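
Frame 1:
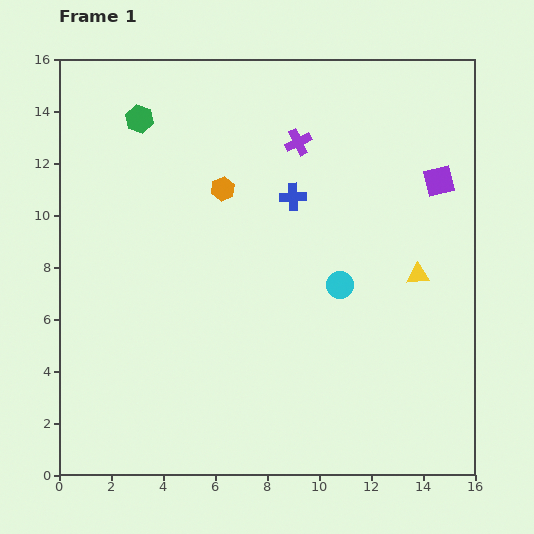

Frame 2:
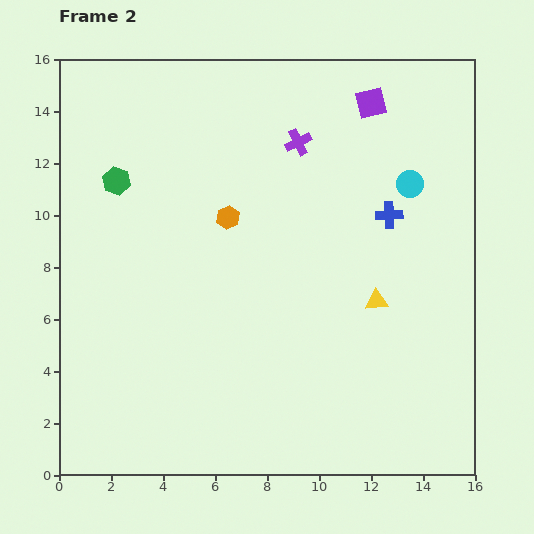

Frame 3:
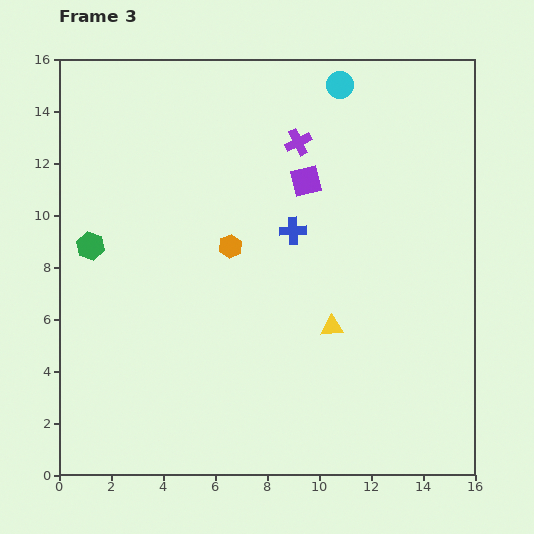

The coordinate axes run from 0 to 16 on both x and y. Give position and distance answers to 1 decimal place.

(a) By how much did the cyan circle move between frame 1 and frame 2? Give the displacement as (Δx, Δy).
(2.7, 3.9)

The cyan circle was at (10.8, 7.3) in frame 1 and (13.5, 11.2) in frame 2.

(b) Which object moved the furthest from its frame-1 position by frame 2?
the cyan circle

(moved 4.7; next 4.0)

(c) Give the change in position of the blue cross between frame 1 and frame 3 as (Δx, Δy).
(0.0, -1.3)

The blue cross was at (9.0, 10.7) in frame 1 and (9.0, 9.4) in frame 3.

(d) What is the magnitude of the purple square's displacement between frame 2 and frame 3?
3.9

The purple square moved from (12.0, 14.3) to (9.5, 11.3), a distance of √(2.5² + 3.0²) ≈ 3.9.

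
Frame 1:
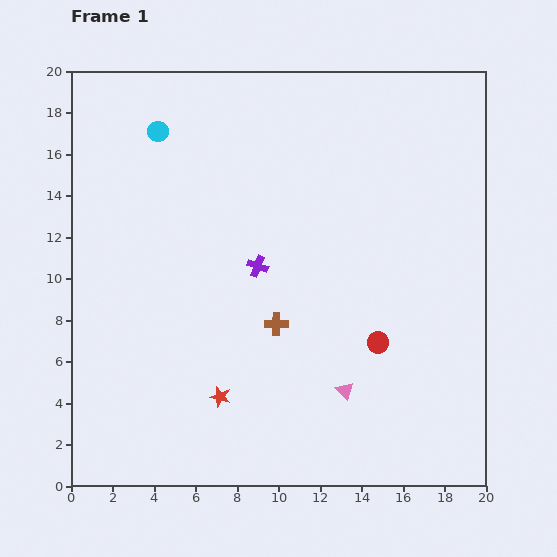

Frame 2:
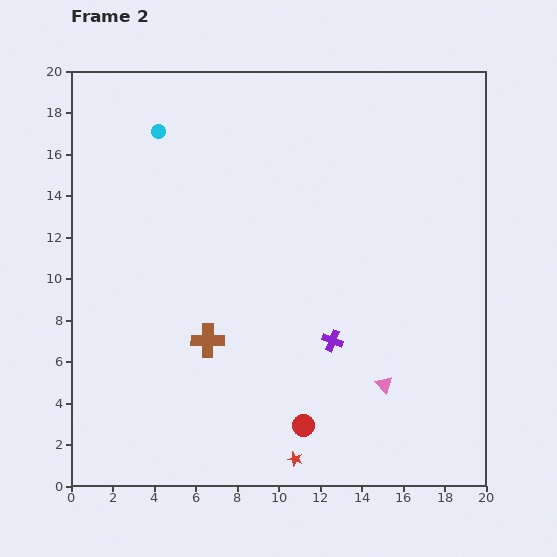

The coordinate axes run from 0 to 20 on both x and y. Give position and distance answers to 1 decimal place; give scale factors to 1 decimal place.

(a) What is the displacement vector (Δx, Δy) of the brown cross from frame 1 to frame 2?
(-3.3, -0.8)

The brown cross was at (9.9, 7.8) in frame 1 and (6.6, 7.0) in frame 2.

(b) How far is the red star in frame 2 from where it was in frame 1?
4.7

The red star moved from (7.2, 4.3) to (10.8, 1.3), a distance of √(3.6² + 3.0²) ≈ 4.7.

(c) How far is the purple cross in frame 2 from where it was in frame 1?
5.1

The purple cross moved from (9.0, 10.6) to (12.6, 7.0), a distance of √(3.6² + 3.6²) ≈ 5.1.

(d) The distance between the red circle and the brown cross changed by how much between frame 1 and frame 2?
+1.2

Distance in frame 1: 5.0. Distance in frame 2: 6.2.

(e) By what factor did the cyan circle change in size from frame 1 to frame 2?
0.7×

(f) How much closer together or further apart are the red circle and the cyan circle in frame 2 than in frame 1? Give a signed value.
+1.1

Distance in frame 1: 14.7. Distance in frame 2: 15.8.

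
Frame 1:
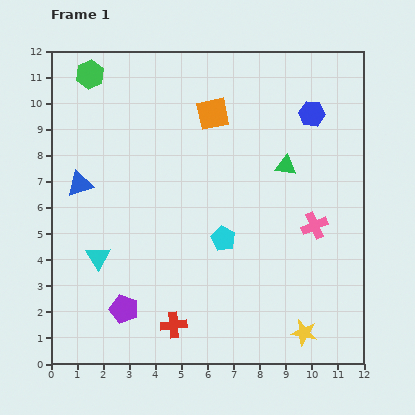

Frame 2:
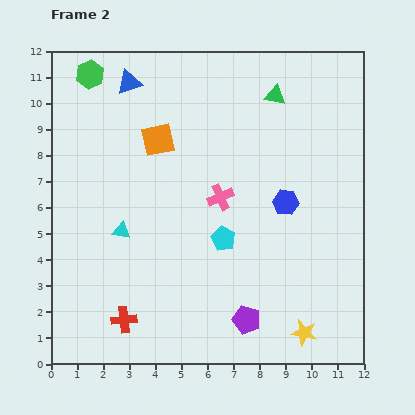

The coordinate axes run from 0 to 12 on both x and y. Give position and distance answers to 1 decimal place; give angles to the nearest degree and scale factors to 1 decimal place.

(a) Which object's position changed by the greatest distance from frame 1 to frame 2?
the purple pentagon

(moved 4.7; next 4.3)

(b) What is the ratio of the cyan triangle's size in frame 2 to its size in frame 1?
0.8×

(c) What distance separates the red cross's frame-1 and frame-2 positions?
1.9

The red cross moved from (4.7, 1.5) to (2.8, 1.7), a distance of √(1.9² + 0.2²) ≈ 1.9.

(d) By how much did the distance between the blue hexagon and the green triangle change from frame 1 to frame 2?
+1.9

Distance in frame 1: 2.2. Distance in frame 2: 4.1.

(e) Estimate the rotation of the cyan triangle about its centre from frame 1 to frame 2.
50° counter-clockwise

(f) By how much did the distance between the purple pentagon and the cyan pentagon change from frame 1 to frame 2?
-1.5

Distance in frame 1: 4.7. Distance in frame 2: 3.2.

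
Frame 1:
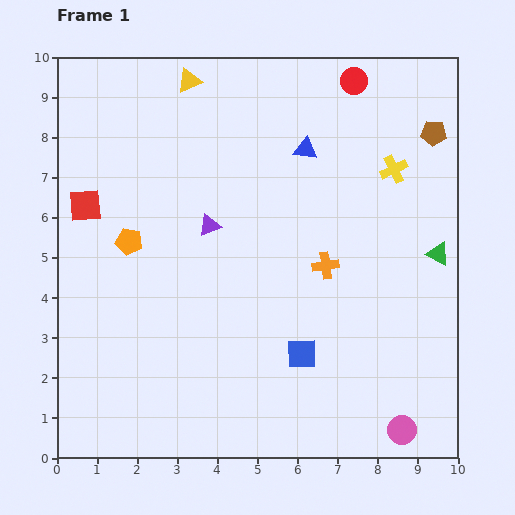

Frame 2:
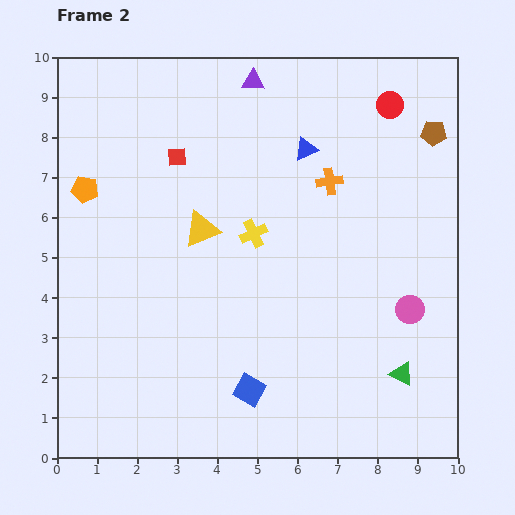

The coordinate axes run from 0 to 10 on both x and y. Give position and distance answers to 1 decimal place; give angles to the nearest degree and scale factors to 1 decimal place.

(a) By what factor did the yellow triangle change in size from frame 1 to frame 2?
1.5×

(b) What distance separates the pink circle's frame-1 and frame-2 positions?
3.0

The pink circle moved from (8.6, 0.7) to (8.8, 3.7), a distance of √(0.2² + 3.0²) ≈ 3.0.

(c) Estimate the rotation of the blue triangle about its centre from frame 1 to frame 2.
30° counter-clockwise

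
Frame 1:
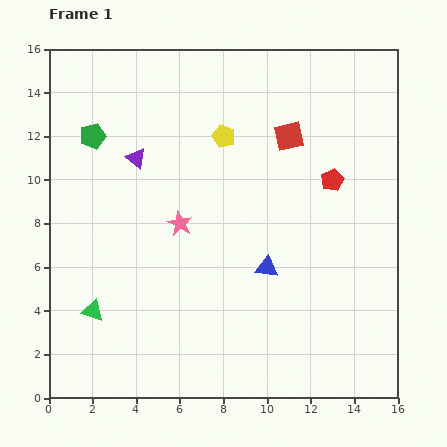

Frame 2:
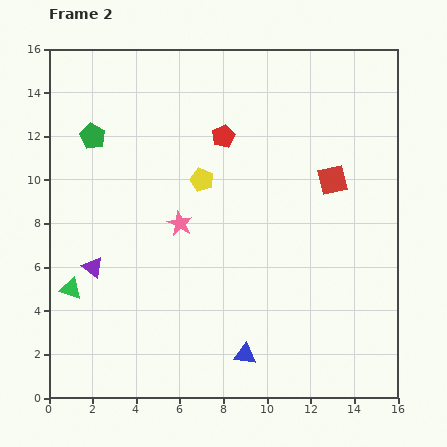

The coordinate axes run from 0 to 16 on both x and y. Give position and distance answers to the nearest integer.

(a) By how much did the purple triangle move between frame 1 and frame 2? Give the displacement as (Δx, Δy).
(-2, -5)

The purple triangle was at (4, 11) in frame 1 and (2, 6) in frame 2.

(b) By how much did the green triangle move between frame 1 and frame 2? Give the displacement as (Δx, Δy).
(-1, 1)

The green triangle was at (2, 4) in frame 1 and (1, 5) in frame 2.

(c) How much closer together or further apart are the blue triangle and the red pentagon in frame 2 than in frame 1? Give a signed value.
+5

Distance in frame 1: 5. Distance in frame 2: 10.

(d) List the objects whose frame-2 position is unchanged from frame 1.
the pink star, the green pentagon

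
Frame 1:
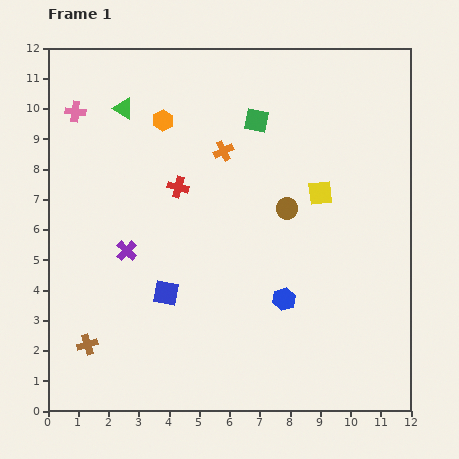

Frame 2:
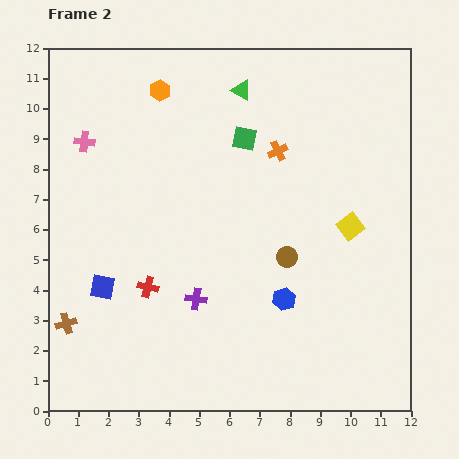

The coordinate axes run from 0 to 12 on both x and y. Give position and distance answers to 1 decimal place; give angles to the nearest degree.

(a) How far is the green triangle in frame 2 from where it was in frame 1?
3.9

The green triangle moved from (2.5, 10.0) to (6.4, 10.6), a distance of √(3.9² + 0.6²) ≈ 3.9.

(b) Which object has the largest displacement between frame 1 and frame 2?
the green triangle

(moved 3.9; next 3.4)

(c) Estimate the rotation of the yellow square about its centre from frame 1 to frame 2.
30° counter-clockwise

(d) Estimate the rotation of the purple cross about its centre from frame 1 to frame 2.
36° counter-clockwise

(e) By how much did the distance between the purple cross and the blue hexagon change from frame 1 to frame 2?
-2.5

Distance in frame 1: 5.4. Distance in frame 2: 2.9.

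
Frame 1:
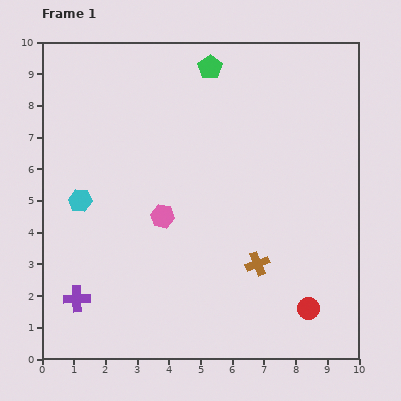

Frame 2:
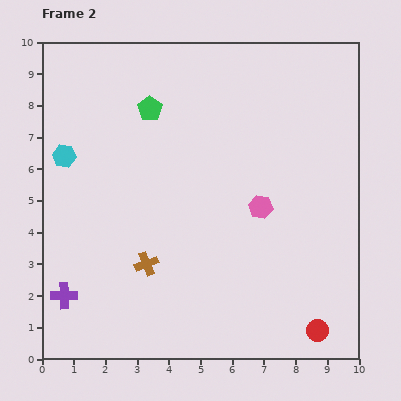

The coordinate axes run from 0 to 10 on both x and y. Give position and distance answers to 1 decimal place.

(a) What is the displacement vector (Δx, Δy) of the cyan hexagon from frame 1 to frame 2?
(-0.5, 1.4)

The cyan hexagon was at (1.2, 5.0) in frame 1 and (0.7, 6.4) in frame 2.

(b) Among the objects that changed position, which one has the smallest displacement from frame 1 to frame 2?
the purple cross

(moved 0.4)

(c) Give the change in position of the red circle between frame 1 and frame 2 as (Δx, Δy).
(0.3, -0.7)

The red circle was at (8.4, 1.6) in frame 1 and (8.7, 0.9) in frame 2.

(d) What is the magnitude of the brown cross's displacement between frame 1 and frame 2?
3.5

The brown cross moved from (6.8, 3.0) to (3.3, 3.0), a distance of √(3.5² + 0.0²) ≈ 3.5.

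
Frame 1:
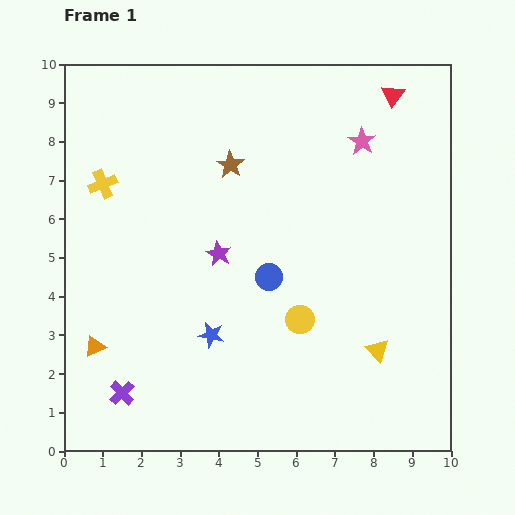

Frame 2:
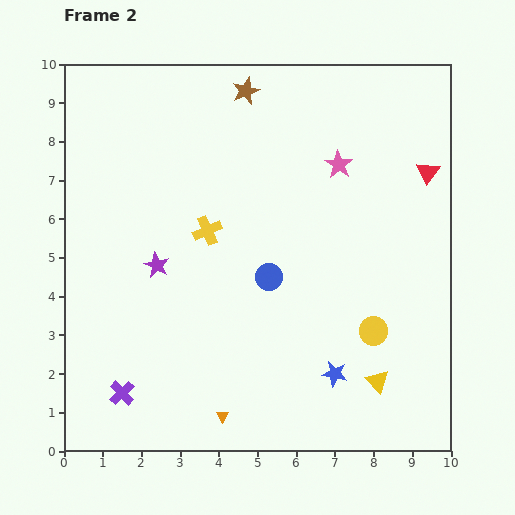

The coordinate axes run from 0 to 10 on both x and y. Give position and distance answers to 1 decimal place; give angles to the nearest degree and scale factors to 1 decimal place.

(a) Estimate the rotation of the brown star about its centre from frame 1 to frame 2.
16° clockwise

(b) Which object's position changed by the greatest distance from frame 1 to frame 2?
the orange triangle

(moved 3.8; next 3.4)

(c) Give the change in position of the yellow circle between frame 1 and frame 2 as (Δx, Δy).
(1.9, -0.3)

The yellow circle was at (6.1, 3.4) in frame 1 and (8.0, 3.1) in frame 2.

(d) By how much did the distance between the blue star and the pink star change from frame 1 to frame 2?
-0.9

Distance in frame 1: 6.3. Distance in frame 2: 5.4.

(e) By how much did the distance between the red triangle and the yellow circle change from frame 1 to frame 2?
-2.0

Distance in frame 1: 6.3. Distance in frame 2: 4.3.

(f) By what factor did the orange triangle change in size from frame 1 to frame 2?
0.6×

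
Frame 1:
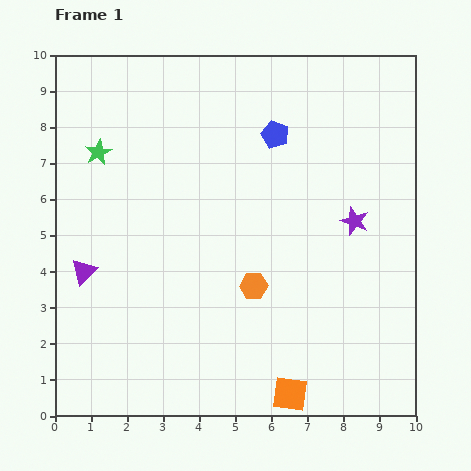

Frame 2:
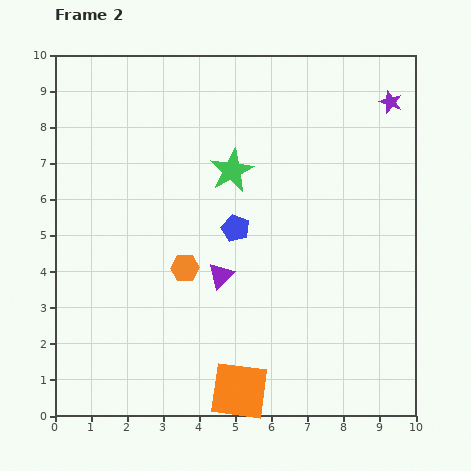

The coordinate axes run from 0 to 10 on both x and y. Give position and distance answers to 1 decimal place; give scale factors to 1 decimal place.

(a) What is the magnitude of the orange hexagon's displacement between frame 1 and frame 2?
2.0

The orange hexagon moved from (5.5, 3.6) to (3.6, 4.1), a distance of √(1.9² + 0.5²) ≈ 2.0.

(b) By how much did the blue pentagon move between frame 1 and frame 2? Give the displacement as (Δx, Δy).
(-1.1, -2.6)

The blue pentagon was at (6.1, 7.8) in frame 1 and (5.0, 5.2) in frame 2.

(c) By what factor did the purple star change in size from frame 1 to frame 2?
0.8×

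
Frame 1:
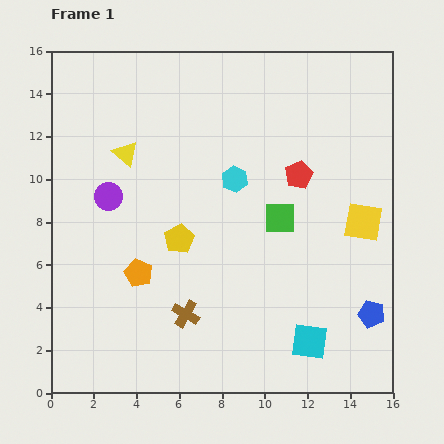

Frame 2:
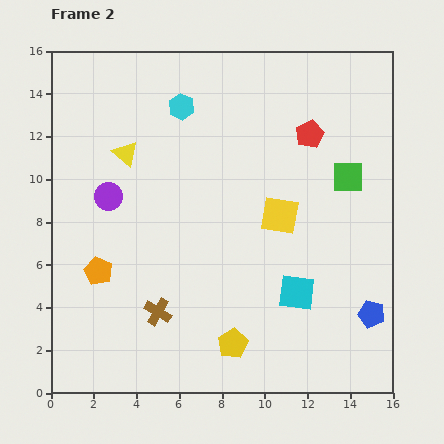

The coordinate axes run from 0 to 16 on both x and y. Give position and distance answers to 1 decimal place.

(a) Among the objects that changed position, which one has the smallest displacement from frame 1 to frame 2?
the brown cross

(moved 1.3)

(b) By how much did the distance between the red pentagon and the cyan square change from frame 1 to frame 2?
-0.4

Distance in frame 1: 7.8. Distance in frame 2: 7.4.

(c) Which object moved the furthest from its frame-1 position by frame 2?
the yellow pentagon

(moved 5.5; next 4.2)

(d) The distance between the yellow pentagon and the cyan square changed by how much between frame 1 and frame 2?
-4.0

Distance in frame 1: 7.8. Distance in frame 2: 3.8.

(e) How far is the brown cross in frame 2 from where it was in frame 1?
1.3

The brown cross moved from (6.3, 3.7) to (5.0, 3.8), a distance of √(1.3² + 0.1²) ≈ 1.3.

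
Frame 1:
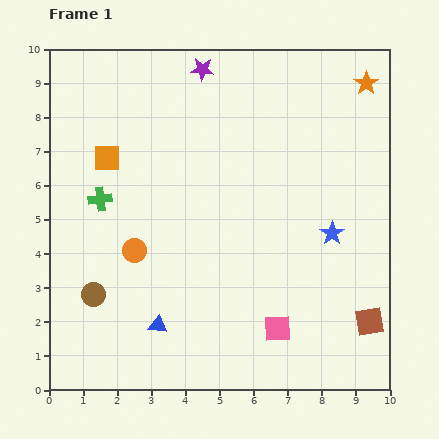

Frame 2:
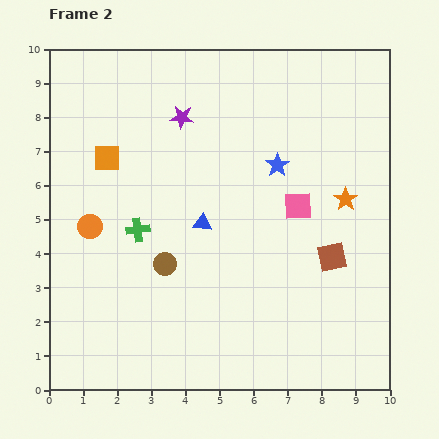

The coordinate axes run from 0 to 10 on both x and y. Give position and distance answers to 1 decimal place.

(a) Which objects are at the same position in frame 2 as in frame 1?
the orange square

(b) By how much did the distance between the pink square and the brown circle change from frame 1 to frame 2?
-1.2

Distance in frame 1: 5.5. Distance in frame 2: 4.3.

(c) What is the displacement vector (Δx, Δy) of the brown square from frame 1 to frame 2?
(-1.1, 1.9)

The brown square was at (9.4, 2.0) in frame 1 and (8.3, 3.9) in frame 2.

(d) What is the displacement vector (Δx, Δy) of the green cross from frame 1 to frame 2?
(1.1, -0.9)

The green cross was at (1.5, 5.6) in frame 1 and (2.6, 4.7) in frame 2.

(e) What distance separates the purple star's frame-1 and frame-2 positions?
1.5

The purple star moved from (4.5, 9.4) to (3.9, 8.0), a distance of √(0.6² + 1.4²) ≈ 1.5.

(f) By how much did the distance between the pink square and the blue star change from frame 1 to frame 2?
-1.9

Distance in frame 1: 3.2. Distance in frame 2: 1.3.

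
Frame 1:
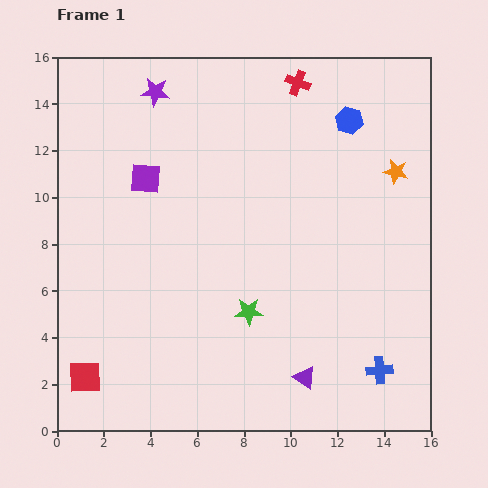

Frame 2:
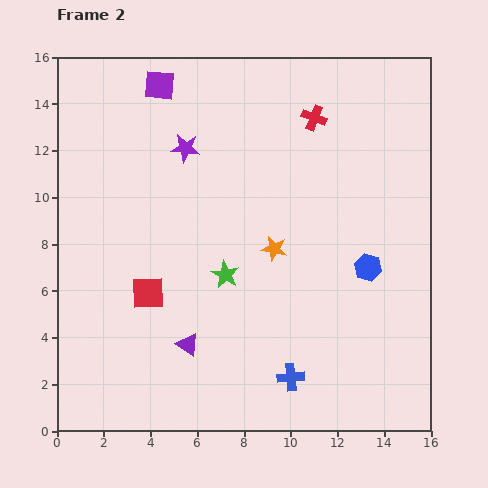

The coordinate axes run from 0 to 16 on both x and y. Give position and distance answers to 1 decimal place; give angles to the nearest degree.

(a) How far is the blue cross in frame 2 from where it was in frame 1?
3.8

The blue cross moved from (13.8, 2.6) to (10.0, 2.3), a distance of √(3.8² + 0.3²) ≈ 3.8.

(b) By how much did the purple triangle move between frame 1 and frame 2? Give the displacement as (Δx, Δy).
(-5.0, 1.4)

The purple triangle was at (10.6, 2.3) in frame 1 and (5.6, 3.7) in frame 2.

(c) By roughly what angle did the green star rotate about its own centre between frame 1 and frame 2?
31° clockwise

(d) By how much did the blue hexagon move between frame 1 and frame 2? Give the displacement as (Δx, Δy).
(0.8, -6.3)

The blue hexagon was at (12.5, 13.3) in frame 1 and (13.3, 7.0) in frame 2.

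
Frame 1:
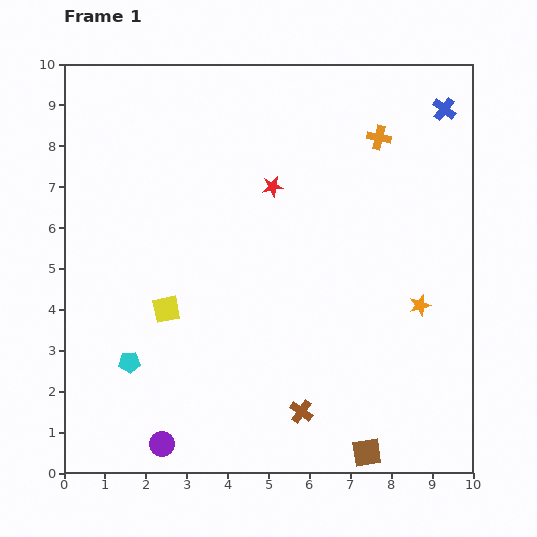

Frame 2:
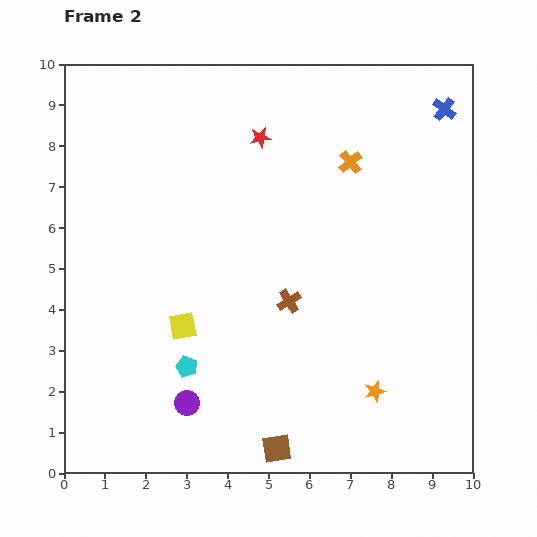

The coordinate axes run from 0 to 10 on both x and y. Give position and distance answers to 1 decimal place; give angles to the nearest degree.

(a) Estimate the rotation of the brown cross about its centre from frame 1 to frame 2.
22° clockwise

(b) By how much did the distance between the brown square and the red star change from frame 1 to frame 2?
+0.7

Distance in frame 1: 6.9. Distance in frame 2: 7.6.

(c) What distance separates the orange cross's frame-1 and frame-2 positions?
0.9

The orange cross moved from (7.7, 8.2) to (7.0, 7.6), a distance of √(0.7² + 0.6²) ≈ 0.9.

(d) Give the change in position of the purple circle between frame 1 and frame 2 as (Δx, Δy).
(0.6, 1.0)

The purple circle was at (2.4, 0.7) in frame 1 and (3.0, 1.7) in frame 2.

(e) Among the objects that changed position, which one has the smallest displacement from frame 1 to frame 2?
the yellow square

(moved 0.6)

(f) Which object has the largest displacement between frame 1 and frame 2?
the brown cross

(moved 2.7; next 2.4)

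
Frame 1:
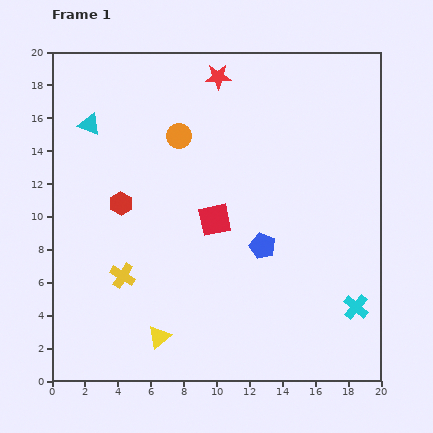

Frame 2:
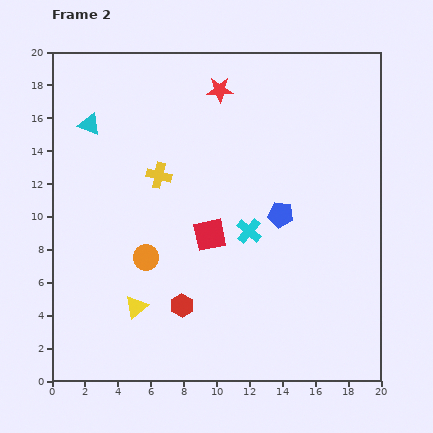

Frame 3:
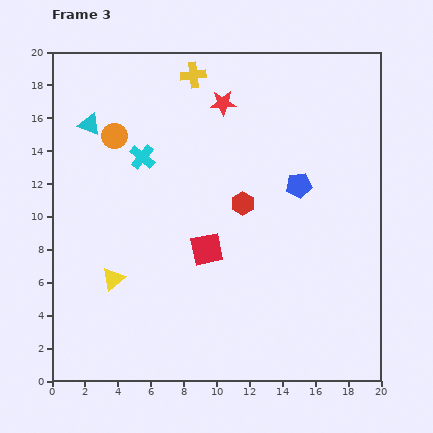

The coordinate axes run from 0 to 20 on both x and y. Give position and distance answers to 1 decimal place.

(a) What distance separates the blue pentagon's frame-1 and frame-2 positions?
2.2

The blue pentagon moved from (12.8, 8.2) to (13.9, 10.1), a distance of √(1.1² + 1.9²) ≈ 2.2.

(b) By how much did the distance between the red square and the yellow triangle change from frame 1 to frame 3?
-1.9

Distance in frame 1: 7.9. Distance in frame 3: 6.0.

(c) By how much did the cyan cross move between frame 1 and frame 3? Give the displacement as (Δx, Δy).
(-13.0, 9.1)

The cyan cross was at (18.5, 4.5) in frame 1 and (5.5, 13.6) in frame 3.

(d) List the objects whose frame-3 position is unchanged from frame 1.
the cyan triangle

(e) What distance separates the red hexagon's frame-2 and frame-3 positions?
7.2

The red hexagon moved from (7.9, 4.6) to (11.6, 10.8), a distance of √(3.7² + 6.2²) ≈ 7.2.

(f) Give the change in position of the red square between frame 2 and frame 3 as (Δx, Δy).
(-0.2, -0.9)

The red square was at (9.6, 8.9) in frame 2 and (9.4, 8.0) in frame 3.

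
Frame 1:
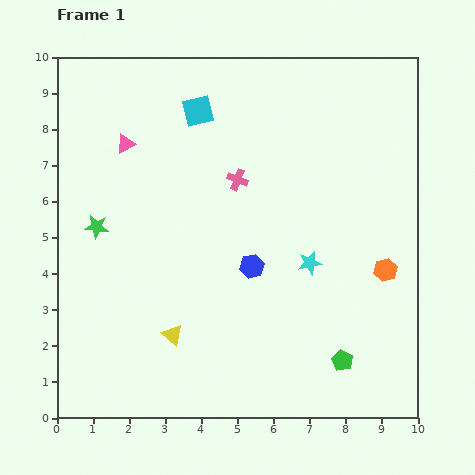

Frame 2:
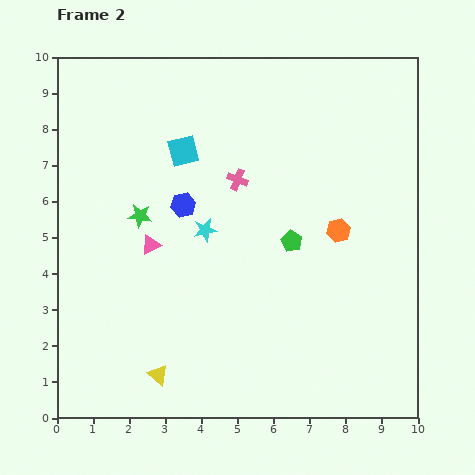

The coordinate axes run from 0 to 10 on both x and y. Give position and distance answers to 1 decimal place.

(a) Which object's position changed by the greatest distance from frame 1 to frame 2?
the green pentagon

(moved 3.6; next 3.0)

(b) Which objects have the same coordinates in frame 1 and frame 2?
the pink cross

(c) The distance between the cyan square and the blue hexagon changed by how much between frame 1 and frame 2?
-3.1

Distance in frame 1: 4.6. Distance in frame 2: 1.5.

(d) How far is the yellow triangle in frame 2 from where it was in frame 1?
1.2

The yellow triangle moved from (3.2, 2.3) to (2.8, 1.2), a distance of √(0.4² + 1.1²) ≈ 1.2.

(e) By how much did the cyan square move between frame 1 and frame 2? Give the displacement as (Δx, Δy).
(-0.4, -1.1)

The cyan square was at (3.9, 8.5) in frame 1 and (3.5, 7.4) in frame 2.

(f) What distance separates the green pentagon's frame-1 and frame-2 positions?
3.6

The green pentagon moved from (7.9, 1.6) to (6.5, 4.9), a distance of √(1.4² + 3.3²) ≈ 3.6.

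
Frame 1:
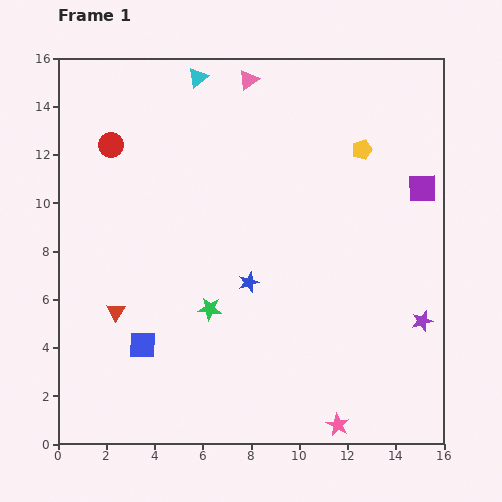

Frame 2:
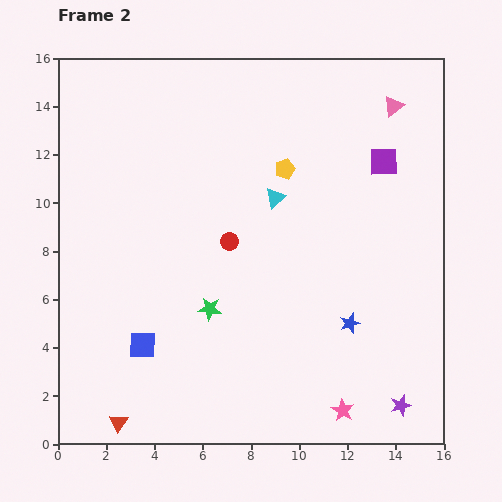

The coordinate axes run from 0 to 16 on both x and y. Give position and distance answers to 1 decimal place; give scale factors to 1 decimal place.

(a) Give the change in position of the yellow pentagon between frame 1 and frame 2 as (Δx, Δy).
(-3.2, -0.8)

The yellow pentagon was at (12.6, 12.2) in frame 1 and (9.4, 11.4) in frame 2.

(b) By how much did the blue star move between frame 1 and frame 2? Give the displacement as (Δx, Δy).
(4.2, -1.7)

The blue star was at (7.9, 6.7) in frame 1 and (12.1, 5.0) in frame 2.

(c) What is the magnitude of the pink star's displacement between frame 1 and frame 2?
0.6

The pink star moved from (11.6, 0.8) to (11.8, 1.4), a distance of √(0.2² + 0.6²) ≈ 0.6.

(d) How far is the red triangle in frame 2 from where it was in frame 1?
4.6

The red triangle moved from (2.4, 5.5) to (2.5, 0.9), a distance of √(0.1² + 4.6²) ≈ 4.6.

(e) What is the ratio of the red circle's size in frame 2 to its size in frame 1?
0.7×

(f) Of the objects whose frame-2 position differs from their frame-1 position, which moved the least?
the pink star

(moved 0.6)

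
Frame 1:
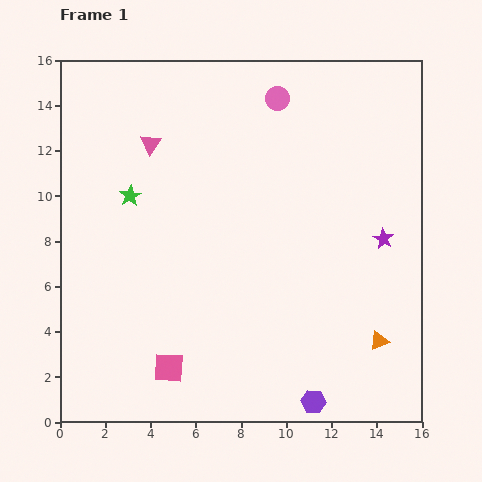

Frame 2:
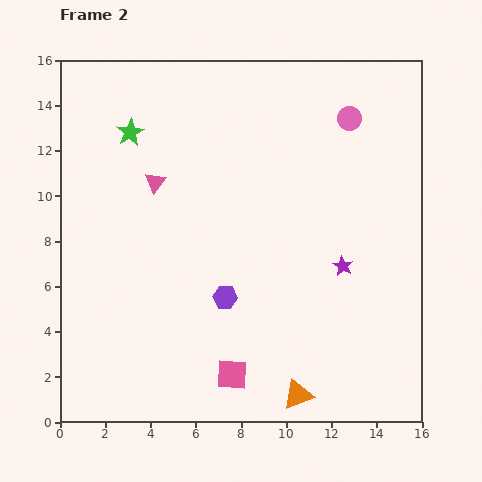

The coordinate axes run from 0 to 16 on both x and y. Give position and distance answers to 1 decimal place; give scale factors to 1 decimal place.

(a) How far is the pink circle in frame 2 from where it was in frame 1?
3.3

The pink circle moved from (9.6, 14.3) to (12.8, 13.4), a distance of √(3.2² + 0.9²) ≈ 3.3.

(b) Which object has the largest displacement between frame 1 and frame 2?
the purple hexagon

(moved 6.0; next 4.3)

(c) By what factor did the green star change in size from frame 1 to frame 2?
1.3×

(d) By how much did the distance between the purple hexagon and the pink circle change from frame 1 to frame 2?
-3.9

Distance in frame 1: 13.5. Distance in frame 2: 9.6.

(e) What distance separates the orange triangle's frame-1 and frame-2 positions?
4.3

The orange triangle moved from (14.1, 3.6) to (10.5, 1.2), a distance of √(3.6² + 2.4²) ≈ 4.3.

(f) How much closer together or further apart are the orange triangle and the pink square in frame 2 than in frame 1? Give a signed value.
-6.4

Distance in frame 1: 9.4. Distance in frame 2: 3.0.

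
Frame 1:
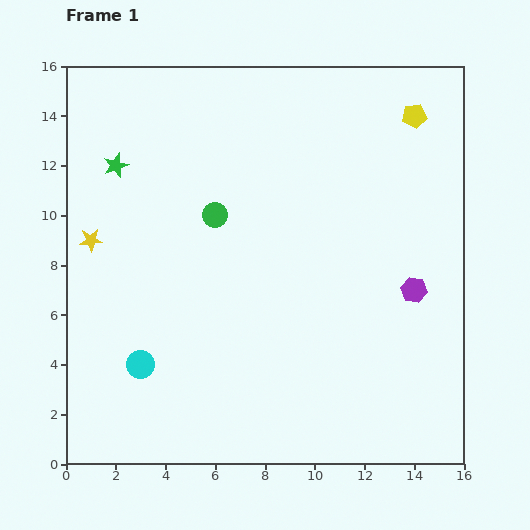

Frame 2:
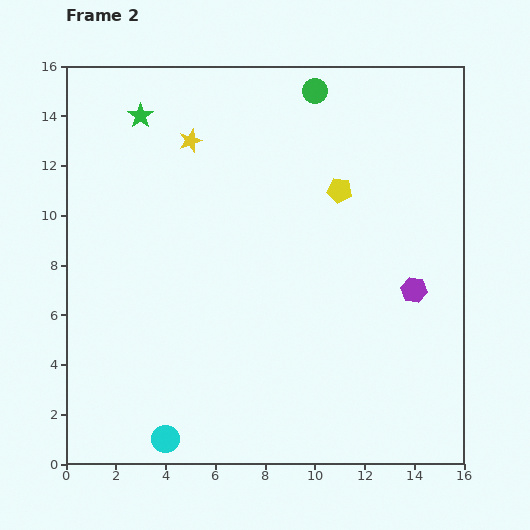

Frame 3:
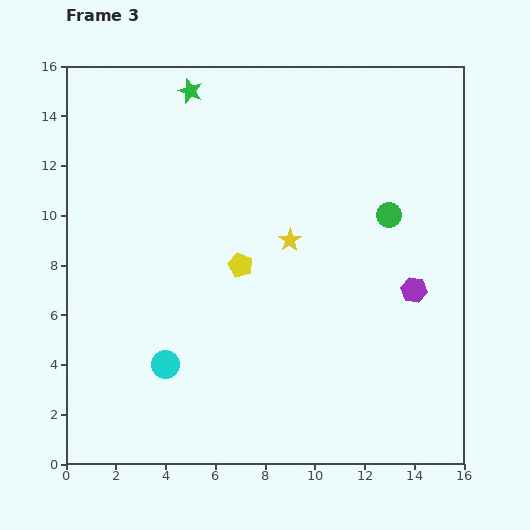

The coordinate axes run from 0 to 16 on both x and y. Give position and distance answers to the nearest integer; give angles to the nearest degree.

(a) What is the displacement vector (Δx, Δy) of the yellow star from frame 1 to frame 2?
(4, 4)

The yellow star was at (1, 9) in frame 1 and (5, 13) in frame 2.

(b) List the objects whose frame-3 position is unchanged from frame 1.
the purple hexagon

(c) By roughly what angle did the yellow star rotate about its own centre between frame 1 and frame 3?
30° counter-clockwise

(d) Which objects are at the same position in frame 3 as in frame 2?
the purple hexagon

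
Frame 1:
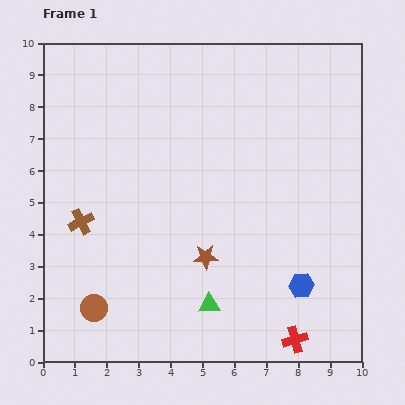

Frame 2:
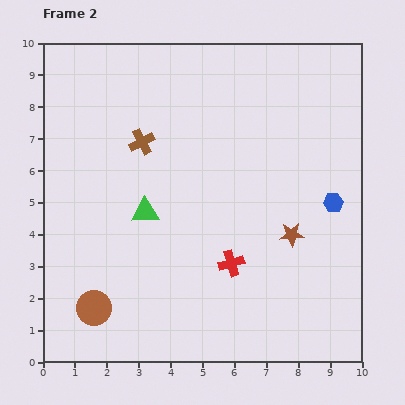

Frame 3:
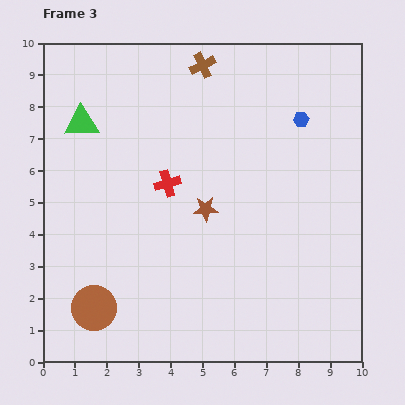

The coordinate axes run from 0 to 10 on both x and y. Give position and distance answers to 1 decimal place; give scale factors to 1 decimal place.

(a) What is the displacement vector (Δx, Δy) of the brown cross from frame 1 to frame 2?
(1.9, 2.5)

The brown cross was at (1.2, 4.4) in frame 1 and (3.1, 6.9) in frame 2.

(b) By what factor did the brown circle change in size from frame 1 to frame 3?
1.7×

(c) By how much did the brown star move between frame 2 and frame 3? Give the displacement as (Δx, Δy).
(-2.7, 0.8)

The brown star was at (7.8, 4.0) in frame 2 and (5.1, 4.8) in frame 3.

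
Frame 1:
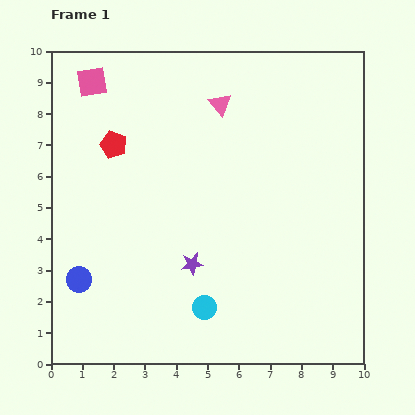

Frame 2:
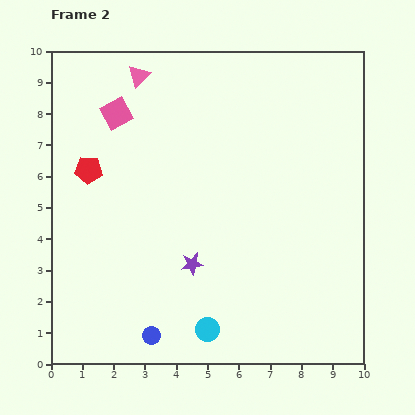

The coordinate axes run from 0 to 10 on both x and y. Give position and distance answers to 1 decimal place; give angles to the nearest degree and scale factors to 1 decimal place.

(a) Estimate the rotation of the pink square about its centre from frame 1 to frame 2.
19° counter-clockwise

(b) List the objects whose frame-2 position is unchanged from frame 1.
the purple star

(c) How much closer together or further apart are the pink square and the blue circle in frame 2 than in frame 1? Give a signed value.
+0.9

Distance in frame 1: 6.3. Distance in frame 2: 7.2.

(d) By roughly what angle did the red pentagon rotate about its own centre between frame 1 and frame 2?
18° counter-clockwise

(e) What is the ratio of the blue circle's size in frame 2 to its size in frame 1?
0.7×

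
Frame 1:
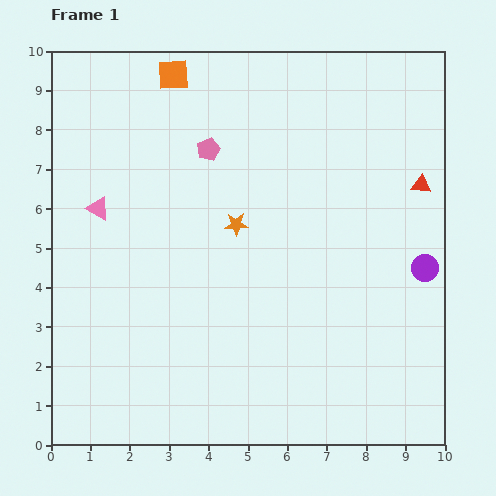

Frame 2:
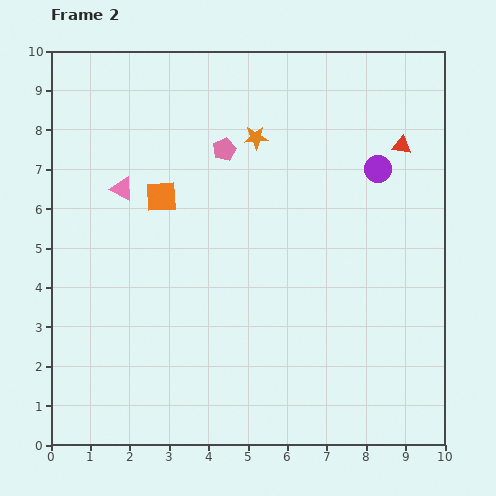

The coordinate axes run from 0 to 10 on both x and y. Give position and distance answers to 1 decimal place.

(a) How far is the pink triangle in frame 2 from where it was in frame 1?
0.8

The pink triangle moved from (1.2, 6.0) to (1.8, 6.5), a distance of √(0.6² + 0.5²) ≈ 0.8.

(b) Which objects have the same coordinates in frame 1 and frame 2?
none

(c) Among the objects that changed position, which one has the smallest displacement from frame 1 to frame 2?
the pink pentagon

(moved 0.4)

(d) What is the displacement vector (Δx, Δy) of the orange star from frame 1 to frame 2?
(0.5, 2.2)

The orange star was at (4.7, 5.6) in frame 1 and (5.2, 7.8) in frame 2.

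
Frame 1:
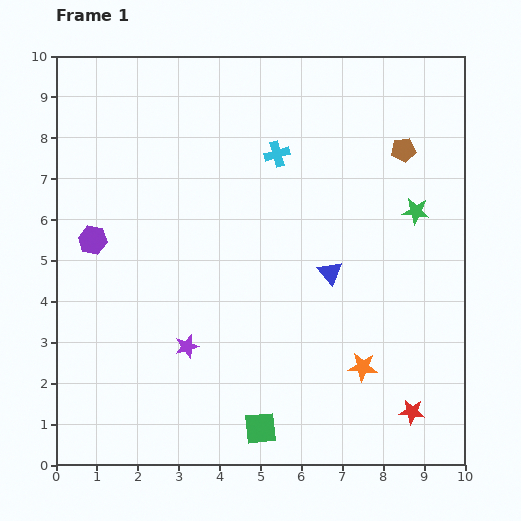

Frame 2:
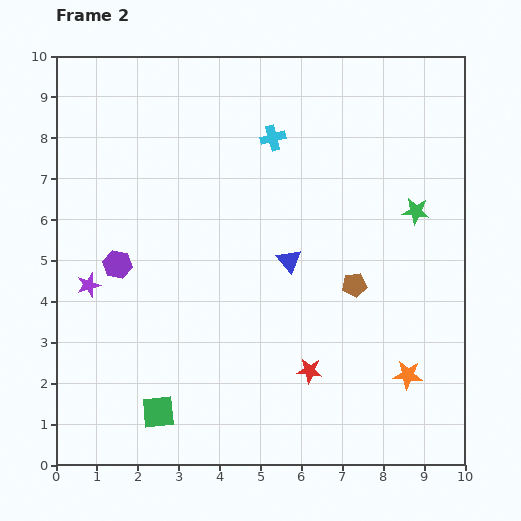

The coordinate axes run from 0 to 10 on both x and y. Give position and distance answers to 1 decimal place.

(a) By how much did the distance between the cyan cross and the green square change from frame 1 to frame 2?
+0.6

Distance in frame 1: 6.7. Distance in frame 2: 7.3.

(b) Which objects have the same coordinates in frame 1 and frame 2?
the green star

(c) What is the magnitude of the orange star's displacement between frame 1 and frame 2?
1.1

The orange star moved from (7.5, 2.4) to (8.6, 2.2), a distance of √(1.1² + 0.2²) ≈ 1.1.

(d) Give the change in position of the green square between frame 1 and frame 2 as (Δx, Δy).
(-2.5, 0.4)

The green square was at (5.0, 0.9) in frame 1 and (2.5, 1.3) in frame 2.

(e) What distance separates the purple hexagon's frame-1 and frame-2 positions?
0.8

The purple hexagon moved from (0.9, 5.5) to (1.5, 4.9), a distance of √(0.6² + 0.6²) ≈ 0.8.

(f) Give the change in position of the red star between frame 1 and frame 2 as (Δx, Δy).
(-2.5, 1.0)

The red star was at (8.7, 1.3) in frame 1 and (6.2, 2.3) in frame 2.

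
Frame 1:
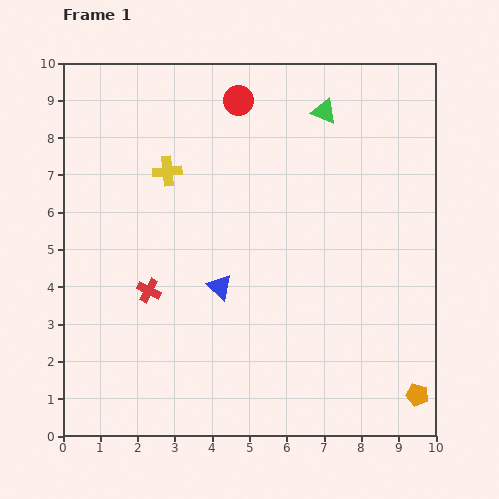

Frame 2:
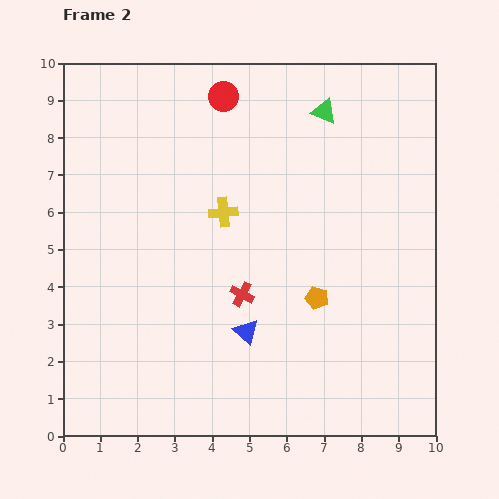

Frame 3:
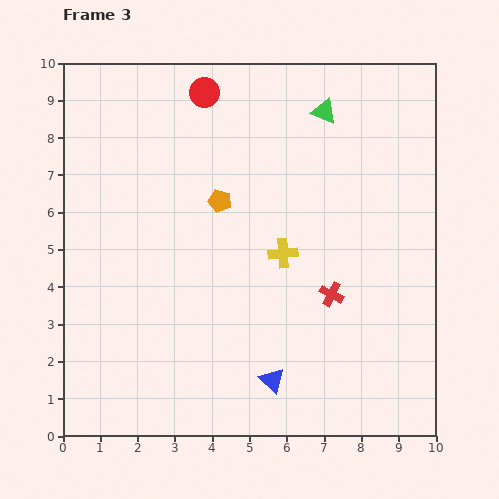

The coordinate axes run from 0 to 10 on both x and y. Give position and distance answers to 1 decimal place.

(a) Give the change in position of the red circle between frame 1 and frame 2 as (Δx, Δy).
(-0.4, 0.1)

The red circle was at (4.7, 9.0) in frame 1 and (4.3, 9.1) in frame 2.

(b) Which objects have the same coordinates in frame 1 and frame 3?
the green triangle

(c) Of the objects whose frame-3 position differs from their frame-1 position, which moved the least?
the red circle

(moved 0.9)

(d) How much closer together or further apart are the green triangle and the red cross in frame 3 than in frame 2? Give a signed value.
-0.5

Distance in frame 2: 5.4. Distance in frame 3: 4.9.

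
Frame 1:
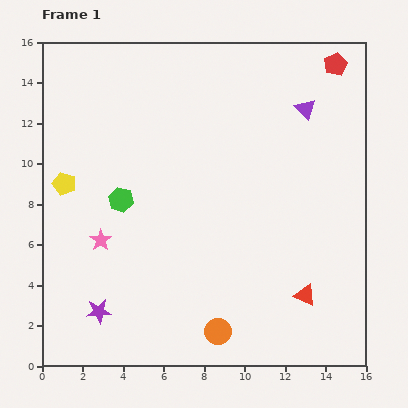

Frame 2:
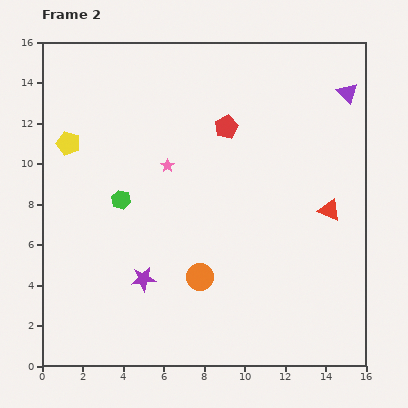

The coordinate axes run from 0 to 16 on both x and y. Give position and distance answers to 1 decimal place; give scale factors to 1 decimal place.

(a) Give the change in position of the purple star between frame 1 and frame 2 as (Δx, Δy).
(2.2, 1.6)

The purple star was at (2.8, 2.7) in frame 1 and (5.0, 4.3) in frame 2.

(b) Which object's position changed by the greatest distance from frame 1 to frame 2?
the red pentagon

(moved 6.2; next 5.0)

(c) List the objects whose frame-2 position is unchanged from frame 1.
the green hexagon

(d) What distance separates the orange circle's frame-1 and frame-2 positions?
2.8

The orange circle moved from (8.7, 1.7) to (7.8, 4.4), a distance of √(0.9² + 2.7²) ≈ 2.8.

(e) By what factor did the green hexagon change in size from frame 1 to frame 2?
0.8×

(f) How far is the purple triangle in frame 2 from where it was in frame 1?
2.2

The purple triangle moved from (13.0, 12.7) to (15.1, 13.5), a distance of √(2.1² + 0.8²) ≈ 2.2.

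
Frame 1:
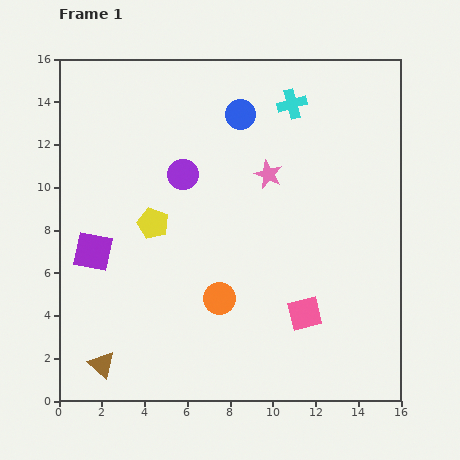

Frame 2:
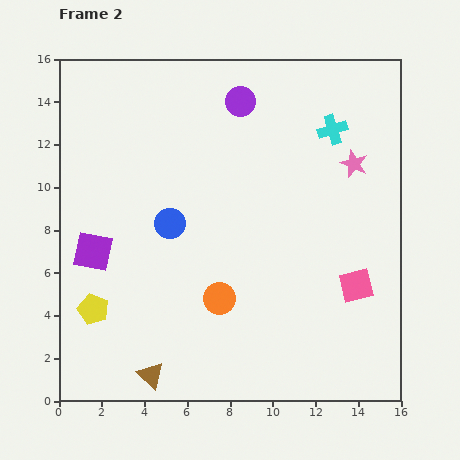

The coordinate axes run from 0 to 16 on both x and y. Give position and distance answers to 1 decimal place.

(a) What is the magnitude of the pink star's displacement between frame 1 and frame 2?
4.0

The pink star moved from (9.8, 10.6) to (13.8, 11.1), a distance of √(4.0² + 0.5²) ≈ 4.0.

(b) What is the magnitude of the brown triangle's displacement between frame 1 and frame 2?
2.4

The brown triangle moved from (2.0, 1.7) to (4.3, 1.2), a distance of √(2.3² + 0.5²) ≈ 2.4.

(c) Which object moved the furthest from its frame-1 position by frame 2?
the blue circle

(moved 6.1; next 4.9)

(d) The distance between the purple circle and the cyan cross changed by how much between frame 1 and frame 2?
-1.6

Distance in frame 1: 6.1. Distance in frame 2: 4.5.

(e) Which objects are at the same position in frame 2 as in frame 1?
the orange circle, the purple square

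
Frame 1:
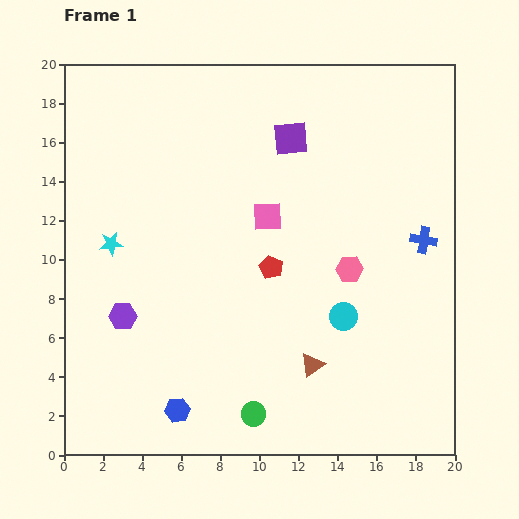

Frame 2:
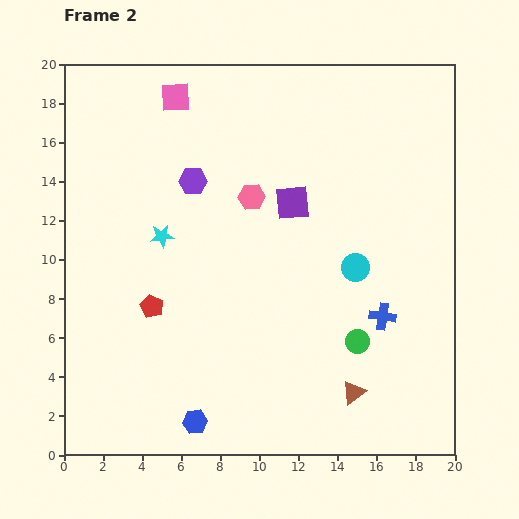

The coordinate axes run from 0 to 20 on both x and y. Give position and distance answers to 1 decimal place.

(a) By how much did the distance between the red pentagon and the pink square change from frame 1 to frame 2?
+8.2

Distance in frame 1: 2.6. Distance in frame 2: 10.8.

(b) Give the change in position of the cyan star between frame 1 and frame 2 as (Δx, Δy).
(2.6, 0.4)

The cyan star was at (2.4, 10.8) in frame 1 and (5.0, 11.2) in frame 2.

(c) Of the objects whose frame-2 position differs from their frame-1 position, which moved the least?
the blue hexagon

(moved 1.1)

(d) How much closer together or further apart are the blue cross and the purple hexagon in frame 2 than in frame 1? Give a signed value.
-4.0

Distance in frame 1: 15.9. Distance in frame 2: 11.9.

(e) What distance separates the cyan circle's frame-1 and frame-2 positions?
2.6

The cyan circle moved from (14.3, 7.1) to (14.9, 9.6), a distance of √(0.6² + 2.5²) ≈ 2.6.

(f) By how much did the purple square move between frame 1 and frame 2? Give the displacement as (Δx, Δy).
(0.1, -3.3)

The purple square was at (11.6, 16.2) in frame 1 and (11.7, 12.9) in frame 2.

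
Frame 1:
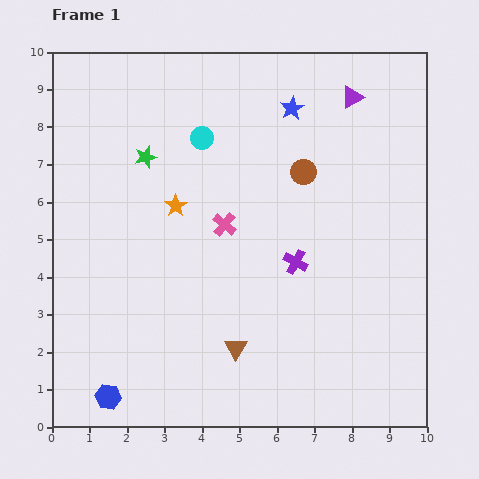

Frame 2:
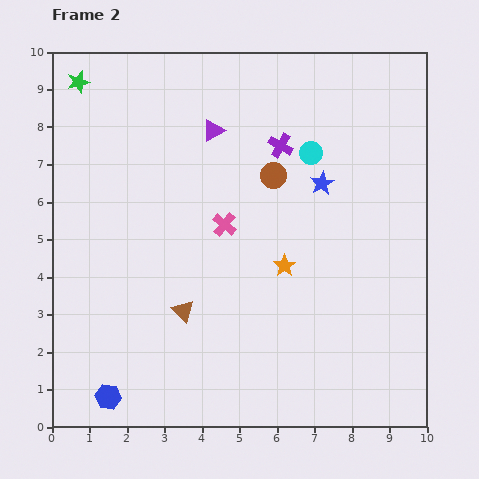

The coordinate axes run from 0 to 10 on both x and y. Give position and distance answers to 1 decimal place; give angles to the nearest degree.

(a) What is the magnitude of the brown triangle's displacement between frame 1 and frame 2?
1.7

The brown triangle moved from (4.9, 2.1) to (3.5, 3.1), a distance of √(1.4² + 1.0²) ≈ 1.7.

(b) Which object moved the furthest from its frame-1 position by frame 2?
the purple triangle

(moved 3.8; next 3.3)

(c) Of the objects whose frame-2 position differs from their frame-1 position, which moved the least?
the brown circle

(moved 0.8)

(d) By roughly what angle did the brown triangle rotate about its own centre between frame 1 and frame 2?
17° counter-clockwise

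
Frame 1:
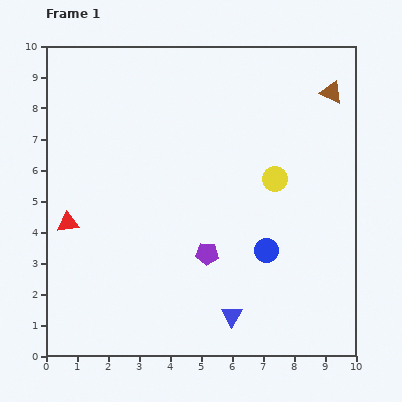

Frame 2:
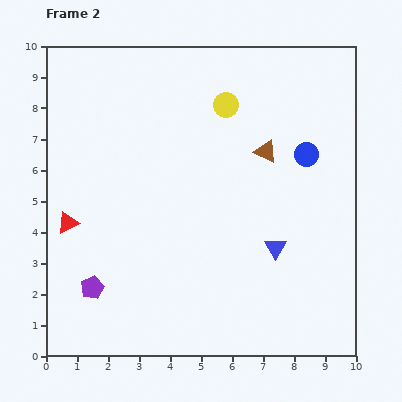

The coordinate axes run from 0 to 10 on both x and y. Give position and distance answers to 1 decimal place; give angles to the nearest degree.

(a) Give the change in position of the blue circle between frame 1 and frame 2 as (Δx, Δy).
(1.3, 3.1)

The blue circle was at (7.1, 3.4) in frame 1 and (8.4, 6.5) in frame 2.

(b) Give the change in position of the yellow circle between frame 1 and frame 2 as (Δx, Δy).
(-1.6, 2.4)

The yellow circle was at (7.4, 5.7) in frame 1 and (5.8, 8.1) in frame 2.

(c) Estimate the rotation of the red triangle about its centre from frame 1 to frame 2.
20° counter-clockwise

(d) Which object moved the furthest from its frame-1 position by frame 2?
the purple pentagon

(moved 3.9; next 3.4)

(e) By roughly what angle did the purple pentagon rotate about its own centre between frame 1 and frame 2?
27° counter-clockwise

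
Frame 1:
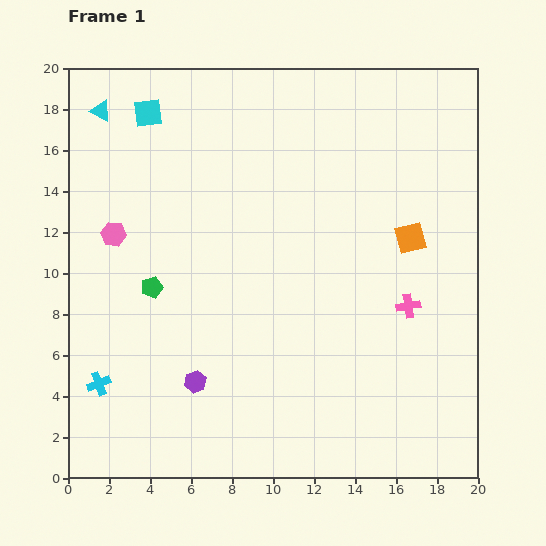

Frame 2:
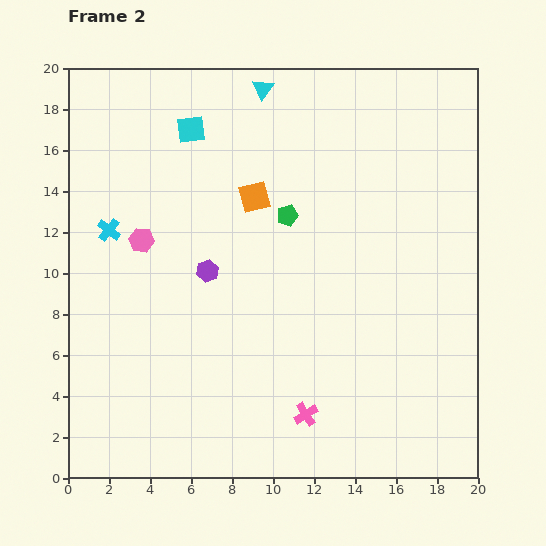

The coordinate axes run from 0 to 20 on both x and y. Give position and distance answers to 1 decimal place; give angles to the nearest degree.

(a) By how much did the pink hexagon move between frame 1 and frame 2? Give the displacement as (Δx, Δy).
(1.4, -0.3)

The pink hexagon was at (2.2, 11.9) in frame 1 and (3.6, 11.6) in frame 2.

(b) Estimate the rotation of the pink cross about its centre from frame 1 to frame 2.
23° counter-clockwise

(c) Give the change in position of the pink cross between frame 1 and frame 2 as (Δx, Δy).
(-5.0, -5.3)

The pink cross was at (16.6, 8.4) in frame 1 and (11.6, 3.1) in frame 2.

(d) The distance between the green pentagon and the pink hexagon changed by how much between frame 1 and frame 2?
+4.0

Distance in frame 1: 3.2. Distance in frame 2: 7.2.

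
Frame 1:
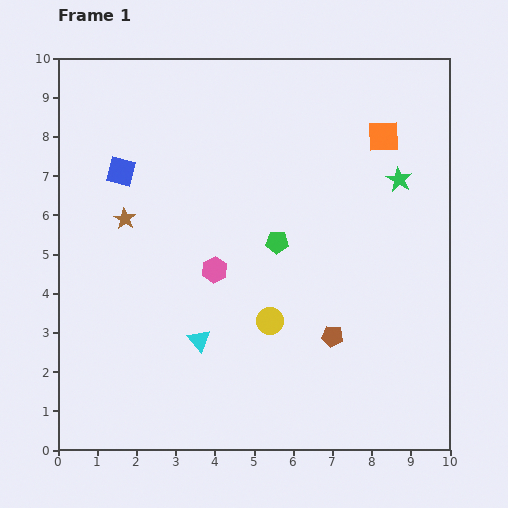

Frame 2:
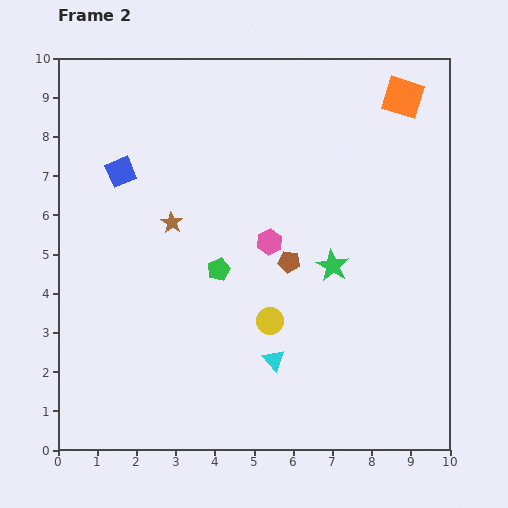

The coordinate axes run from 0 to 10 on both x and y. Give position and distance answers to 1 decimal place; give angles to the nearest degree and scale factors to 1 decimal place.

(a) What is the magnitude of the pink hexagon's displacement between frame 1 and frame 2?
1.6

The pink hexagon moved from (4.0, 4.6) to (5.4, 5.3), a distance of √(1.4² + 0.7²) ≈ 1.6.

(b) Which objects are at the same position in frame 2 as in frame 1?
the blue square, the yellow circle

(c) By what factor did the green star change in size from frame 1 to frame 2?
1.3×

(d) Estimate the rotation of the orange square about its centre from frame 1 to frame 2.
20° clockwise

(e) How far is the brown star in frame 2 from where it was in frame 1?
1.2

The brown star moved from (1.7, 5.9) to (2.9, 5.8), a distance of √(1.2² + 0.1²) ≈ 1.2.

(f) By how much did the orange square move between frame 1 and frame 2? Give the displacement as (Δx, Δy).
(0.5, 1.0)

The orange square was at (8.3, 8.0) in frame 1 and (8.8, 9.0) in frame 2.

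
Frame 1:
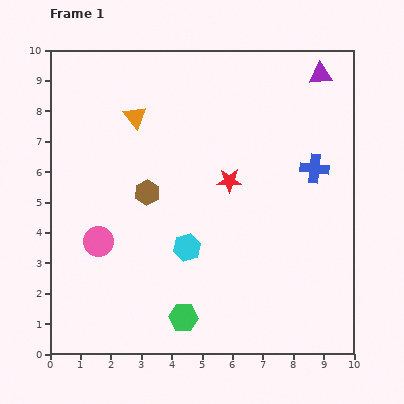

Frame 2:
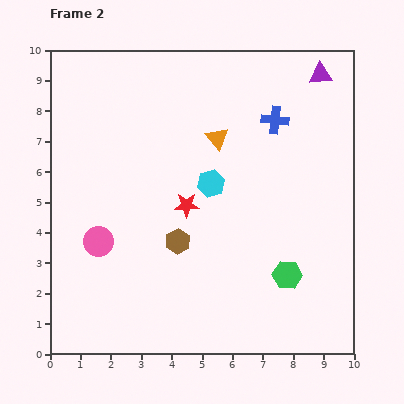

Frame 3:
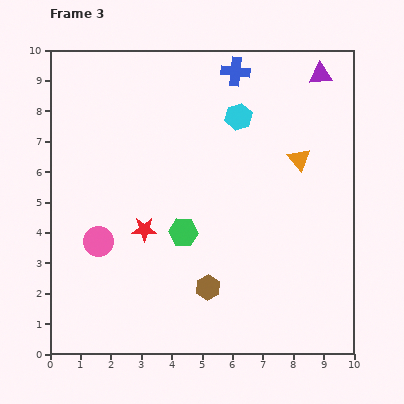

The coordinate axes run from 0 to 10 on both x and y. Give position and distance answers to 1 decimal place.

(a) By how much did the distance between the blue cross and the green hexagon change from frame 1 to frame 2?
-1.4

Distance in frame 1: 6.5. Distance in frame 2: 5.1.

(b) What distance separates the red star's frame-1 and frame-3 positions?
3.2

The red star moved from (5.9, 5.7) to (3.1, 4.1), a distance of √(2.8² + 1.6²) ≈ 3.2.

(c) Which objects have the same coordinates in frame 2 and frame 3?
the pink circle, the purple triangle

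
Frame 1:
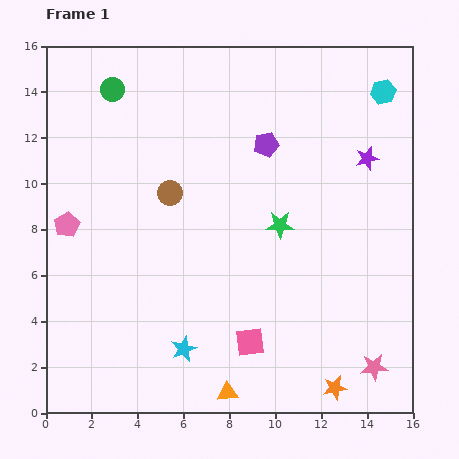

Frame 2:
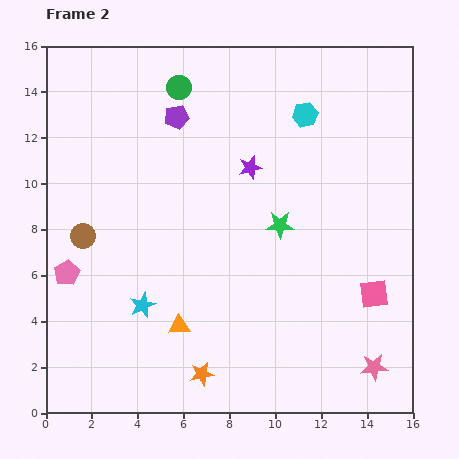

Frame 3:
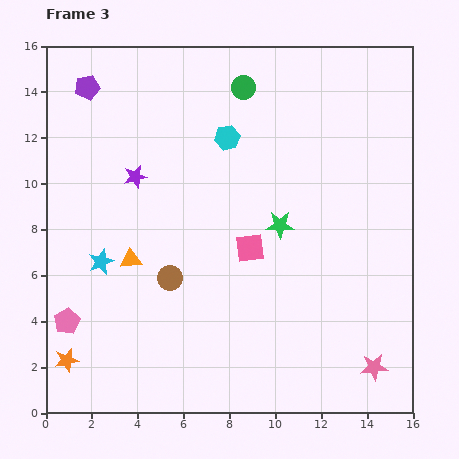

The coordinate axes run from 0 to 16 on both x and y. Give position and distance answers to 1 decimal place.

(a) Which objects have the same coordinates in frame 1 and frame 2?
the green star, the pink star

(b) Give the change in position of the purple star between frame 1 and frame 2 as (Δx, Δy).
(-5.1, -0.4)

The purple star was at (14.0, 11.1) in frame 1 and (8.9, 10.7) in frame 2.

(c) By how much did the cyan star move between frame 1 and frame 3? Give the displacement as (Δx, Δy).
(-3.6, 3.8)

The cyan star was at (6.0, 2.8) in frame 1 and (2.4, 6.6) in frame 3.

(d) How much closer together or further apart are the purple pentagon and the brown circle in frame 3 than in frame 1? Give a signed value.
+4.3

Distance in frame 1: 4.7. Distance in frame 3: 9.0.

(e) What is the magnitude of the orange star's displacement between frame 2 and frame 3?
5.9

The orange star moved from (6.8, 1.7) to (0.9, 2.3), a distance of √(5.9² + 0.6²) ≈ 5.9.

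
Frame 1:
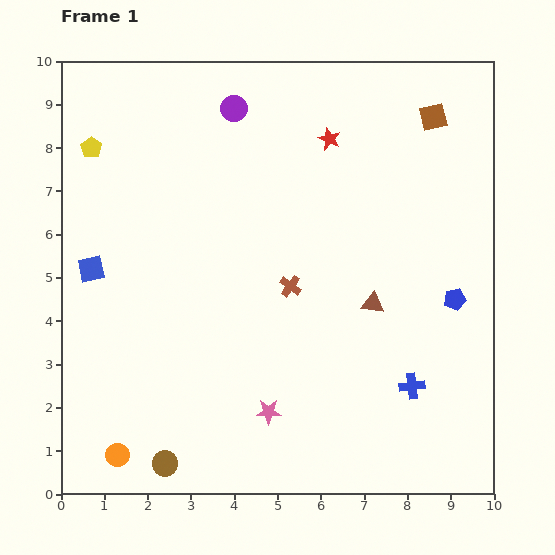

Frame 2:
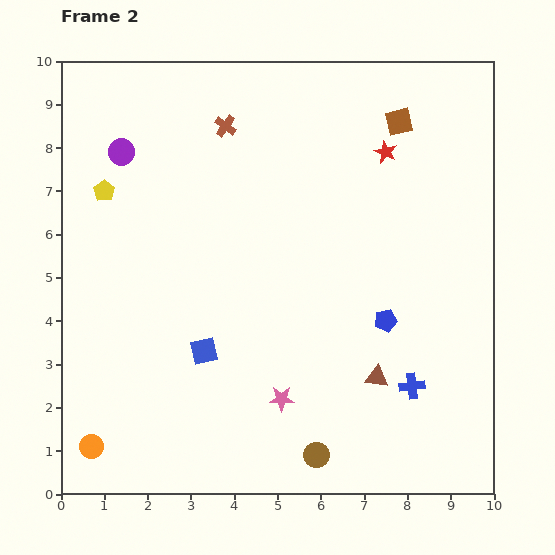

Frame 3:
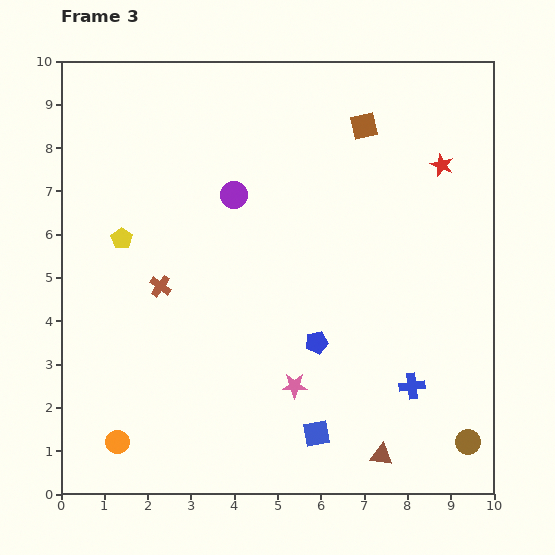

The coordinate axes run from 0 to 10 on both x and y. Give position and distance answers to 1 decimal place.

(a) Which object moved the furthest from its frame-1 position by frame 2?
the brown cross

(moved 4.0; next 3.5)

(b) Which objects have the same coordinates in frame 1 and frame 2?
the blue cross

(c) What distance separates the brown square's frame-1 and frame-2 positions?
0.8

The brown square moved from (8.6, 8.7) to (7.8, 8.6), a distance of √(0.8² + 0.1²) ≈ 0.8.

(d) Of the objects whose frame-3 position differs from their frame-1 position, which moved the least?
the orange circle

(moved 0.3)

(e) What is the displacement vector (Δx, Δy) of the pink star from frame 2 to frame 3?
(0.3, 0.3)

The pink star was at (5.1, 2.2) in frame 2 and (5.4, 2.5) in frame 3.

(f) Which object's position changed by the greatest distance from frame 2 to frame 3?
the brown cross

(moved 4.0; next 3.5)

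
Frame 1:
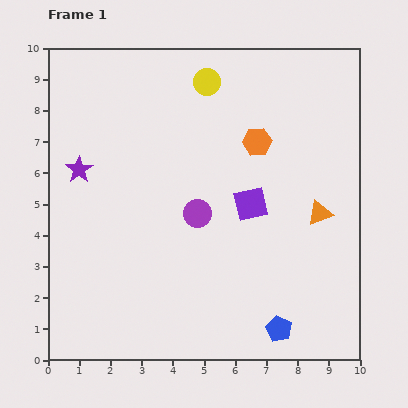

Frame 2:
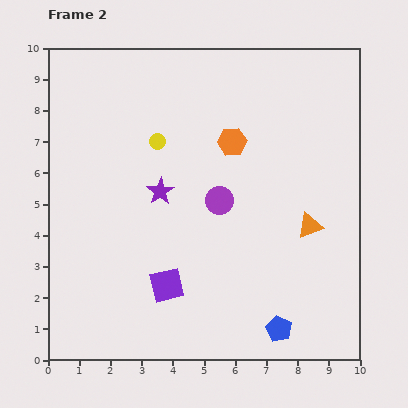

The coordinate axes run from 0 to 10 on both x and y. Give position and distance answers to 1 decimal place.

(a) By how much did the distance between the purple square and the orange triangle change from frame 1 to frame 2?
+2.8

Distance in frame 1: 2.2. Distance in frame 2: 5.0.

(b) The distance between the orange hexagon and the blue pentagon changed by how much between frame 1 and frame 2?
+0.2

Distance in frame 1: 6.0. Distance in frame 2: 6.2.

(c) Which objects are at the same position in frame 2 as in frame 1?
the blue pentagon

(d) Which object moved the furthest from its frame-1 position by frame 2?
the purple square

(moved 3.7; next 2.7)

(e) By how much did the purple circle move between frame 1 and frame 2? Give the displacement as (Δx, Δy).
(0.7, 0.4)

The purple circle was at (4.8, 4.7) in frame 1 and (5.5, 5.1) in frame 2.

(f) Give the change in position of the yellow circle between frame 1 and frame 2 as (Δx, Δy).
(-1.6, -1.9)

The yellow circle was at (5.1, 8.9) in frame 1 and (3.5, 7.0) in frame 2.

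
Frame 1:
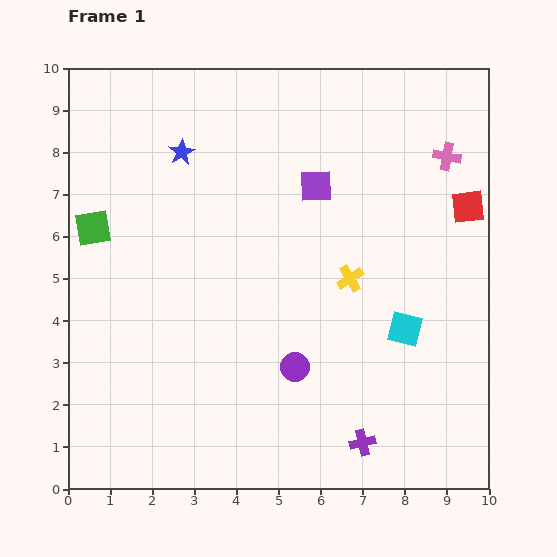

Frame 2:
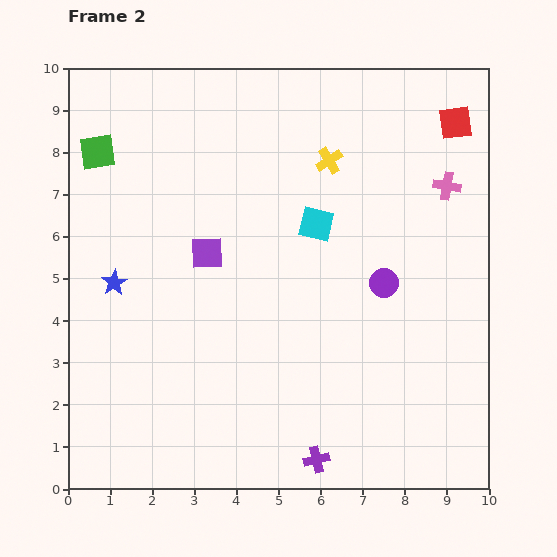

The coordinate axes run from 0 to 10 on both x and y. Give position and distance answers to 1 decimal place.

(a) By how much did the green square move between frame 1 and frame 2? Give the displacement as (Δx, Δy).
(0.1, 1.8)

The green square was at (0.6, 6.2) in frame 1 and (0.7, 8.0) in frame 2.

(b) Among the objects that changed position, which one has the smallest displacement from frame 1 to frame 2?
the pink cross

(moved 0.7)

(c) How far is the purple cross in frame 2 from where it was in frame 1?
1.2

The purple cross moved from (7.0, 1.1) to (5.9, 0.7), a distance of √(1.1² + 0.4²) ≈ 1.2.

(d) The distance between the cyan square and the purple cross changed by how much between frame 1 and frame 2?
+2.7

Distance in frame 1: 2.9. Distance in frame 2: 5.6.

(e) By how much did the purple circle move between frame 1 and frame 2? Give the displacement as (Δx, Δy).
(2.1, 2.0)

The purple circle was at (5.4, 2.9) in frame 1 and (7.5, 4.9) in frame 2.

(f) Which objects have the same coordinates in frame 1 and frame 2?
none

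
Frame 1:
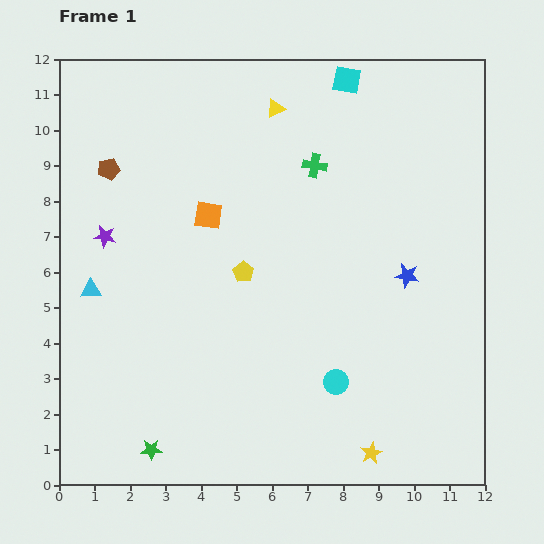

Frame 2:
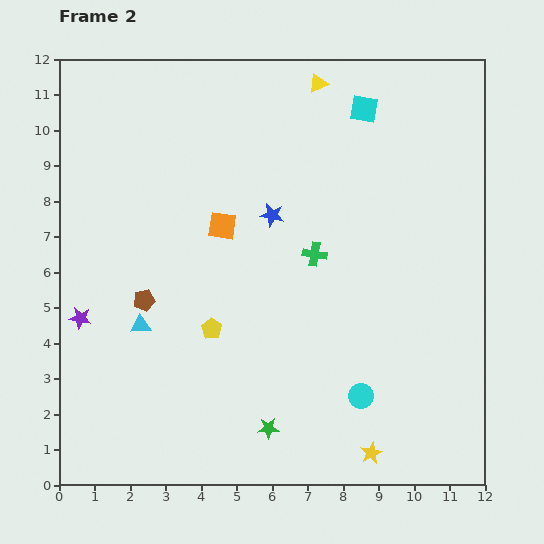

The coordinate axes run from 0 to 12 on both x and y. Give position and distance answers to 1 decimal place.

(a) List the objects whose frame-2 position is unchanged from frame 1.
the yellow star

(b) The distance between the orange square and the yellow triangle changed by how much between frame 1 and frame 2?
+1.2

Distance in frame 1: 3.6. Distance in frame 2: 4.8.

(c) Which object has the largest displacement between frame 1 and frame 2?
the blue star

(moved 4.2; next 3.8)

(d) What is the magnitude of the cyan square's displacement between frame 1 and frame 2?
0.9

The cyan square moved from (8.1, 11.4) to (8.6, 10.6), a distance of √(0.5² + 0.8²) ≈ 0.9.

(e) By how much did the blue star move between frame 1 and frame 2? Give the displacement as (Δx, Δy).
(-3.8, 1.7)

The blue star was at (9.8, 5.9) in frame 1 and (6.0, 7.6) in frame 2.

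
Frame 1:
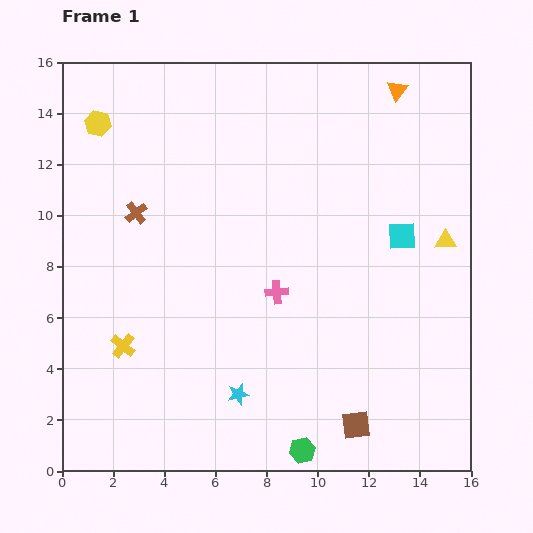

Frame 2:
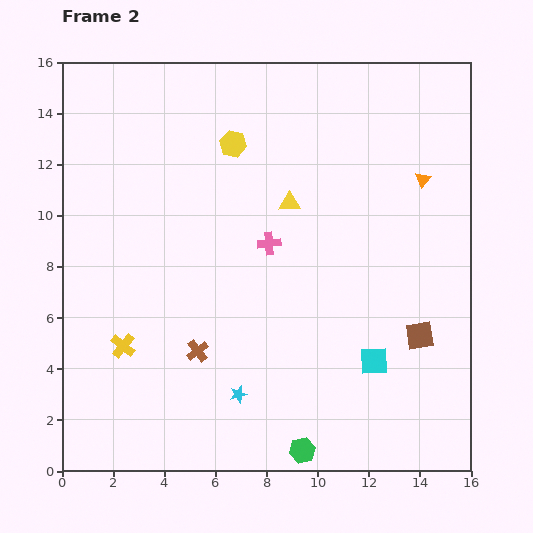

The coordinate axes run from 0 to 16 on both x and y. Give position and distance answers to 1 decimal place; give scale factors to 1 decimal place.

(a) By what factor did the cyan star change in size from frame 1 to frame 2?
0.8×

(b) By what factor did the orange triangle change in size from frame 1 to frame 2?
0.8×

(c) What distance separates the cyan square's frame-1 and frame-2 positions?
5.0

The cyan square moved from (13.3, 9.2) to (12.2, 4.3), a distance of √(1.1² + 4.9²) ≈ 5.0.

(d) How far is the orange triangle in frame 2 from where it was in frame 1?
3.6

The orange triangle moved from (13.1, 14.9) to (14.1, 11.4), a distance of √(1.0² + 3.5²) ≈ 3.6.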